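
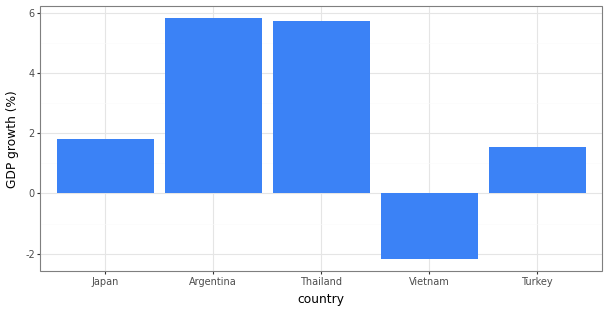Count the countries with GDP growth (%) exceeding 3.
Above 3: Argentina, Thailand.

2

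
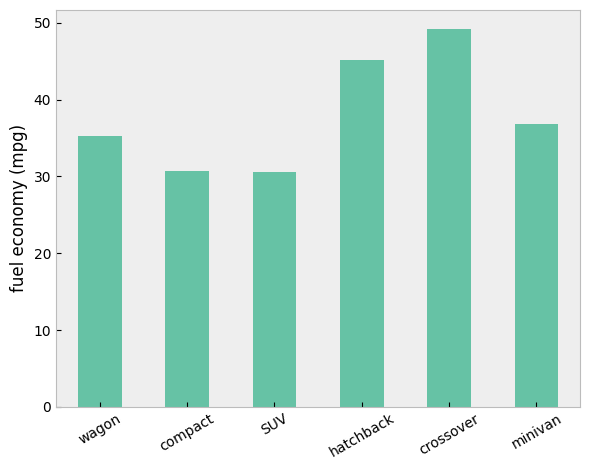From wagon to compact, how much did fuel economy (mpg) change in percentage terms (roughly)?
wagon ≈ 35, compact ≈ 30; (30 − 35) / 35 ≈ -14.3%.

≈ -14.3%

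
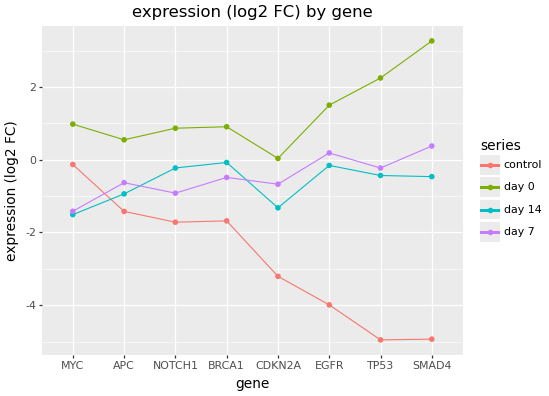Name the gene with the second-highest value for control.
APC

Top 3 for control: MYC ≈ 0, APC ≈ -1, BRCA1 ≈ -2.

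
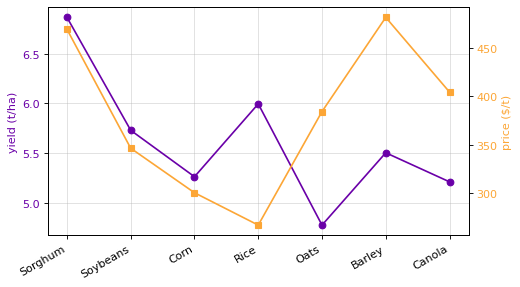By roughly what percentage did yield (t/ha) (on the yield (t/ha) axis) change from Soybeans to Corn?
≈ -10.3%

Soybeans ≈ 5.8, Corn ≈ 5.2; (5.2 − 5.8) / 5.8 ≈ -10.3%.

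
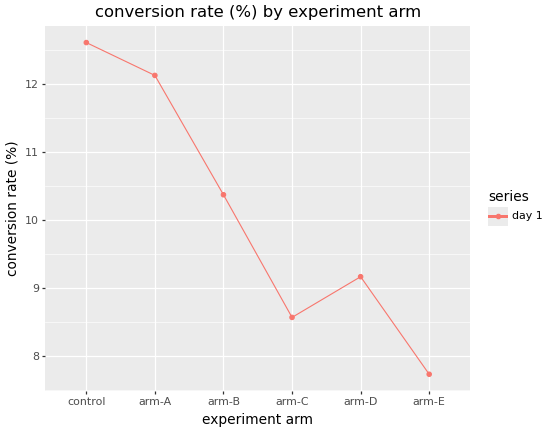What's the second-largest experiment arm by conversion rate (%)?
Top 3: control ≈ 12.5, arm-A ≈ 12.0, arm-B ≈ 10.5.

arm-A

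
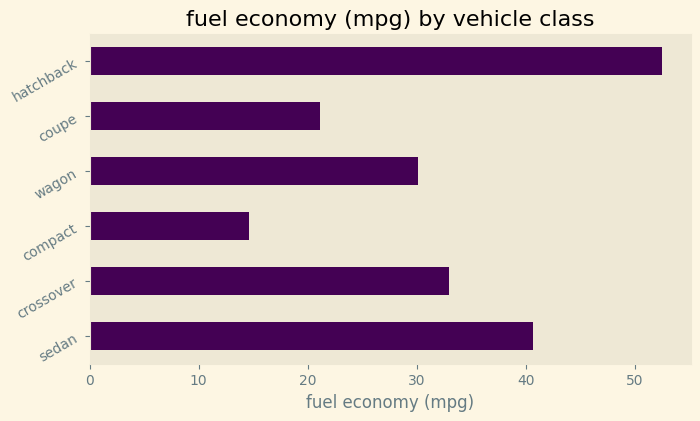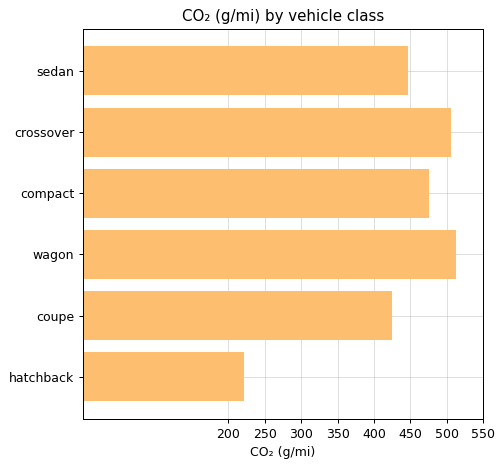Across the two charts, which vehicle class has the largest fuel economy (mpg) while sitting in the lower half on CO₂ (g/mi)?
hatchback

Chart 2 median CO₂ (g/mi) ≈ 450; below-median vehicle classes: sedan, coupe, hatchback. Among those, hatchback has the highest fuel economy (mpg) (≈ 50).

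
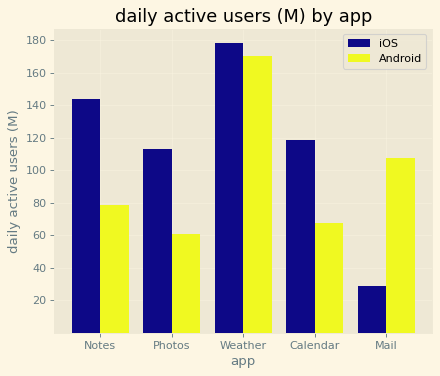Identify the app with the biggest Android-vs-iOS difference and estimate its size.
Mail: Android ≈ 100, iOS ≈ 20 → gap ≈ 80. Next-largest (Notes) is only ≈ 60.

Mail, ≈ 80 M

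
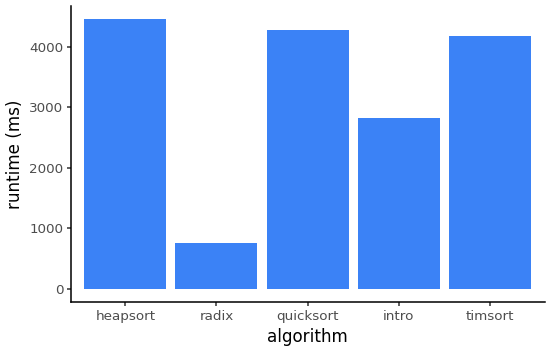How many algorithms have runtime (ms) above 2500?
4

Above 2500: heapsort, quicksort, intro, timsort.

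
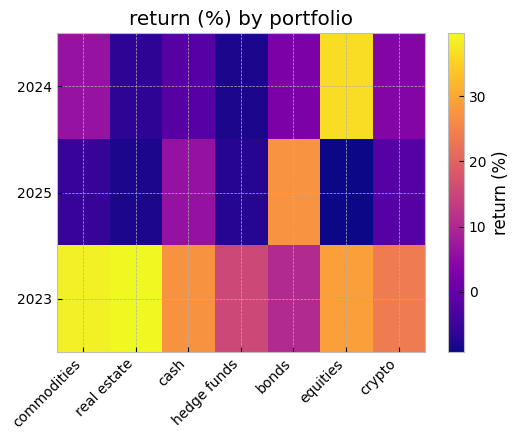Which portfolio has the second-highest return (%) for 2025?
Top 3 for 2025: bonds ≈ 25, cash ≈ 5, crypto ≈ 0.

cash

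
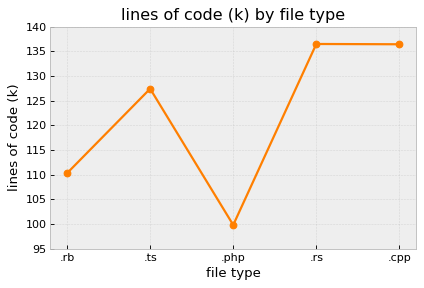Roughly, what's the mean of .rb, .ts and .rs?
(110 + 125 + 135) / 3 ≈ 123.

≈ 123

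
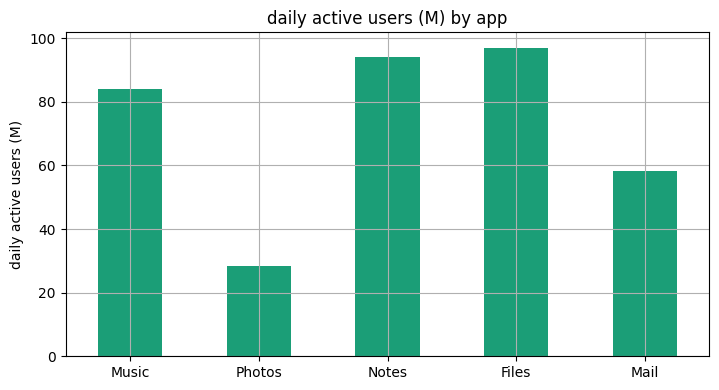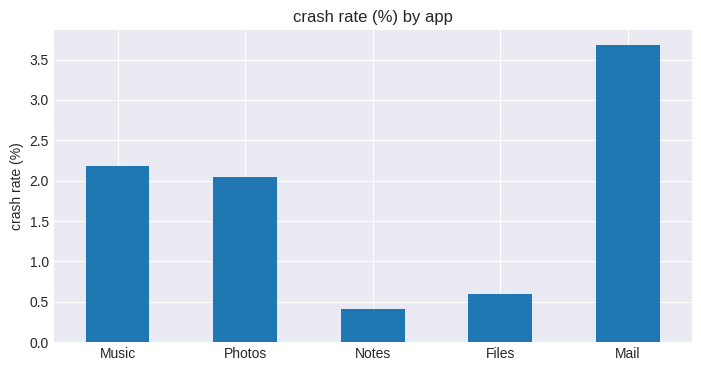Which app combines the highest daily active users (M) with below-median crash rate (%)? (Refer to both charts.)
Chart 2 median crash rate (%) ≈ 2; below-median apps: Notes, Files. Among those, Files has the highest daily active users (M) (≈ 100).

Files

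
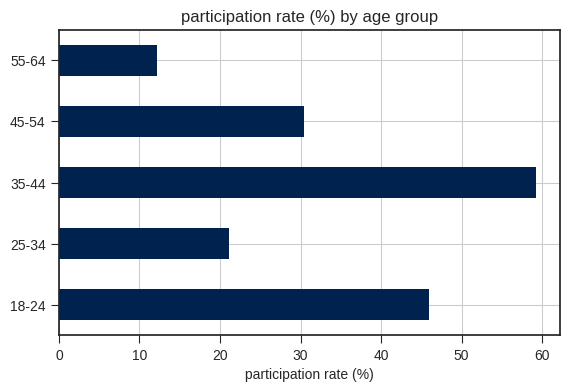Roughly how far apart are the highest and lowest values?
≈ 50

Max 35-44 ≈ 60, min 55-64 ≈ 10; range ≈ 50.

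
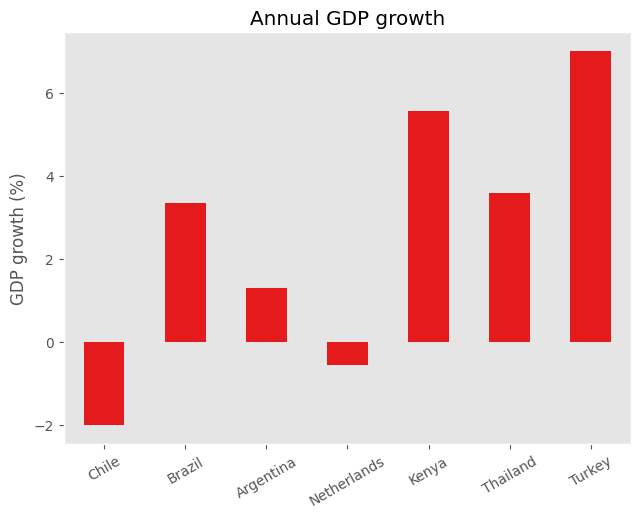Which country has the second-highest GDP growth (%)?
Top 3: Turkey ≈ 7, Kenya ≈ 6, Thailand ≈ 4.

Kenya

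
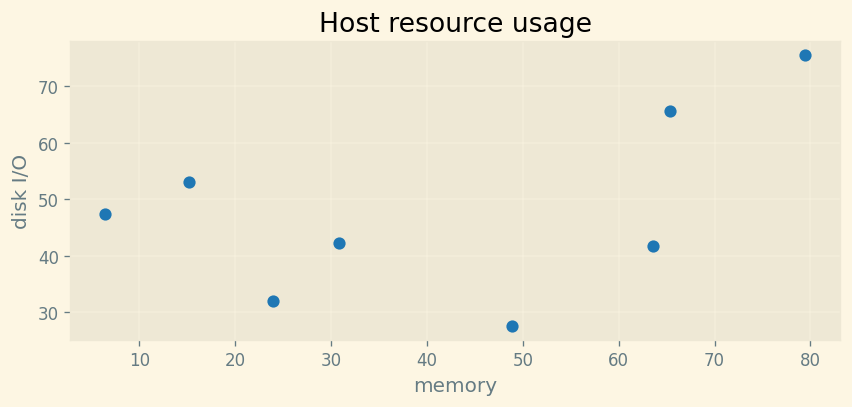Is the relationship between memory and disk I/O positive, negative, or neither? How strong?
positive, moderate

Points are positively correlated; moderate (|r| ≈ 0.5).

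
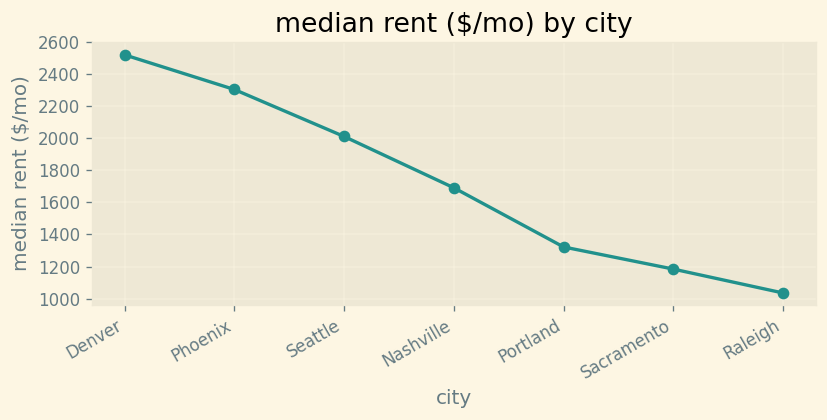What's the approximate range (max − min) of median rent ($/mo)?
≈ 1600

Max Denver ≈ 2600, min Raleigh ≈ 1000; range ≈ 1600.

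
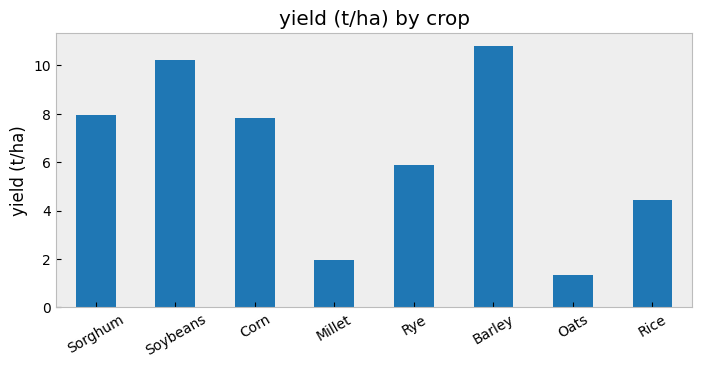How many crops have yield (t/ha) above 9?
2

Above 9: Soybeans, Barley.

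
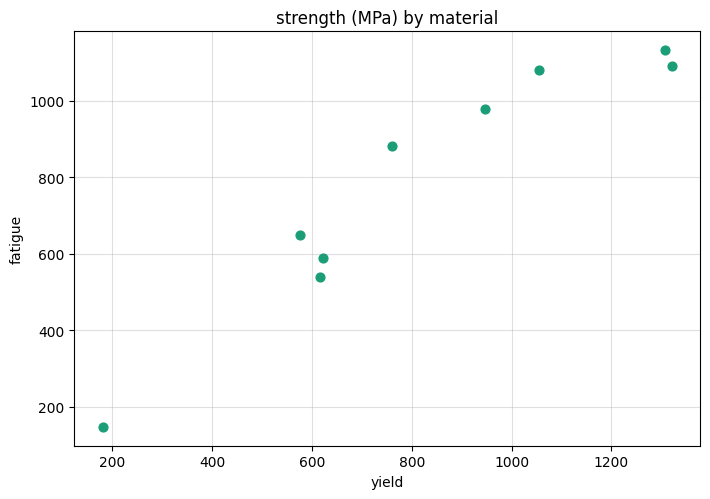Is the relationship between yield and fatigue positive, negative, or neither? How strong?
positive, strong

Points are positively correlated; strong (|r| ≈ 1.0).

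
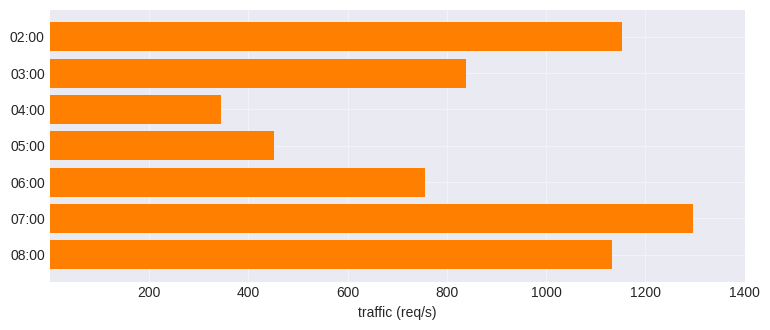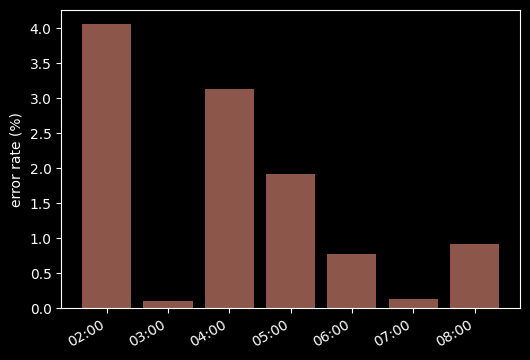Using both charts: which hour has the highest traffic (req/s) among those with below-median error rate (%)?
07:00

Chart 2 median error rate (%) ≈ 1; below-median hours: 03:00, 06:00, 07:00. Among those, 07:00 has the highest traffic (req/s) (≈ 1200).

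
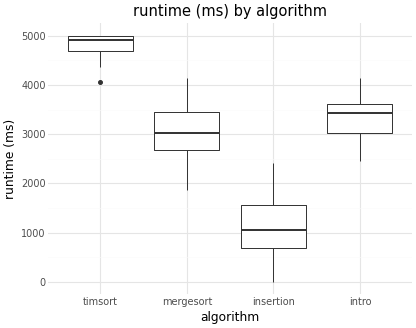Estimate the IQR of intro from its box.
≈ 500

Q3 ≈ 3500, Q1 ≈ 3000; IQR ≈ 500.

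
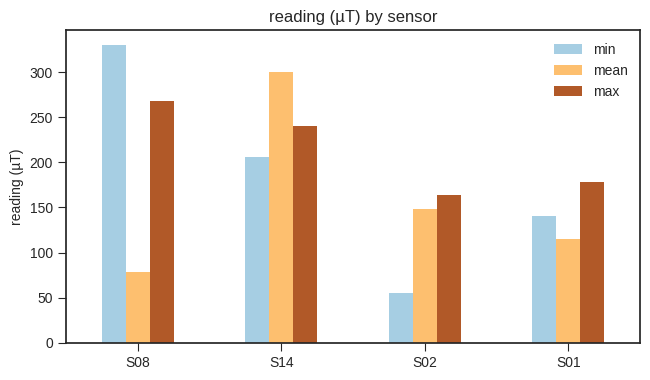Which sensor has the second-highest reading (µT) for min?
Top 3 for min: S08 ≈ 350, S14 ≈ 200, S01 ≈ 150.

S14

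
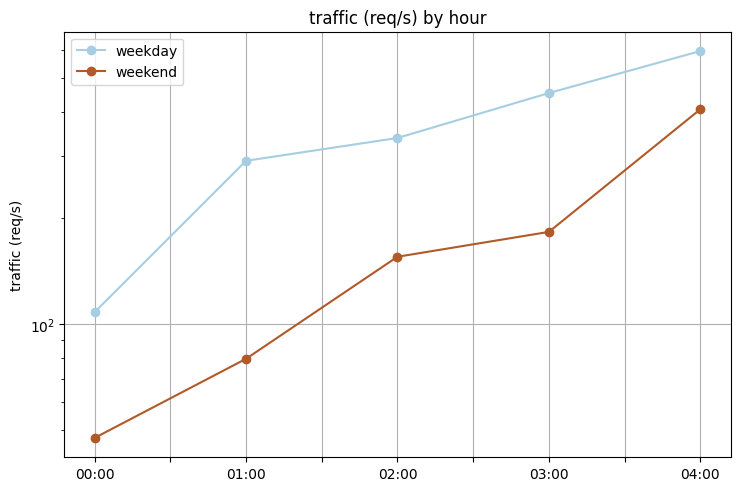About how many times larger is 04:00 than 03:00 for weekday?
≈ 1.33×

04:00 ≈ 600, 03:00 ≈ 450; 600/450 ≈ 1.33.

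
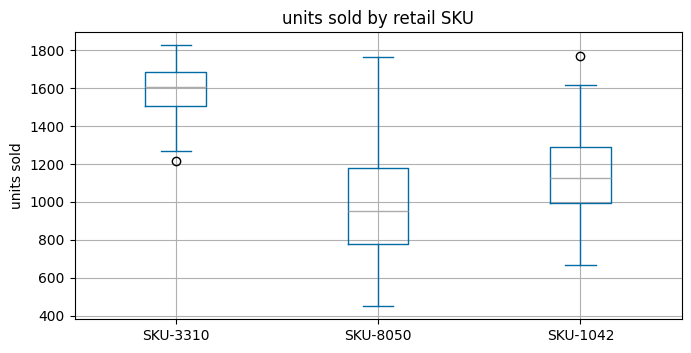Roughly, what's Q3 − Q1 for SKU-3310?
≈ 200

Q3 ≈ 1700, Q1 ≈ 1500; IQR ≈ 200.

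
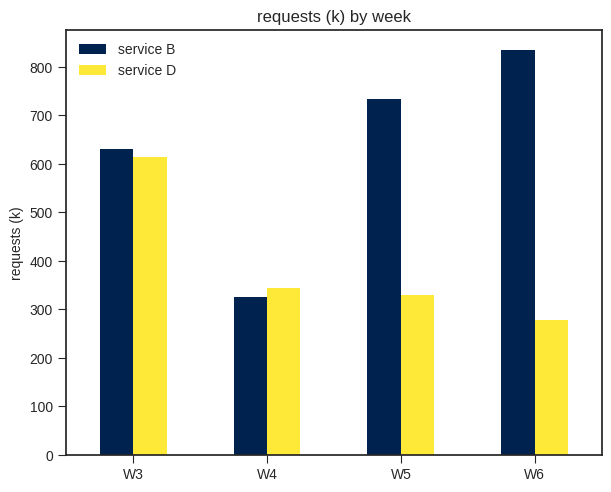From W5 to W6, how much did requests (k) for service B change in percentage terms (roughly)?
W5 ≈ 700, W6 ≈ 800; (800 − 700) / 700 ≈ +14.3%.

≈ +14.3%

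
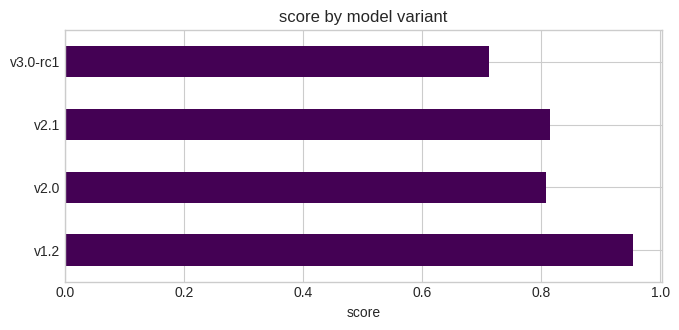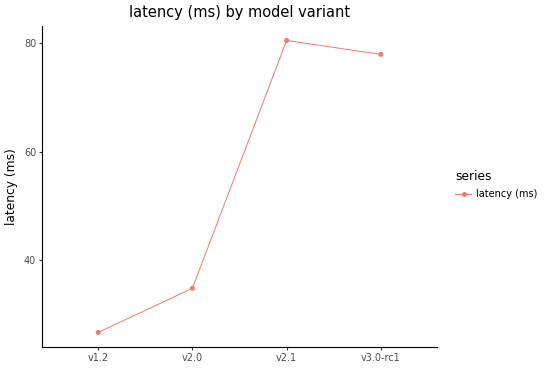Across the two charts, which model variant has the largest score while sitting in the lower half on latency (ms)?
v1.2

Chart 2 median latency (ms) ≈ 60; below-median model variants: v1.2, v2.0. Among those, v1.2 has the highest score (≈ 1).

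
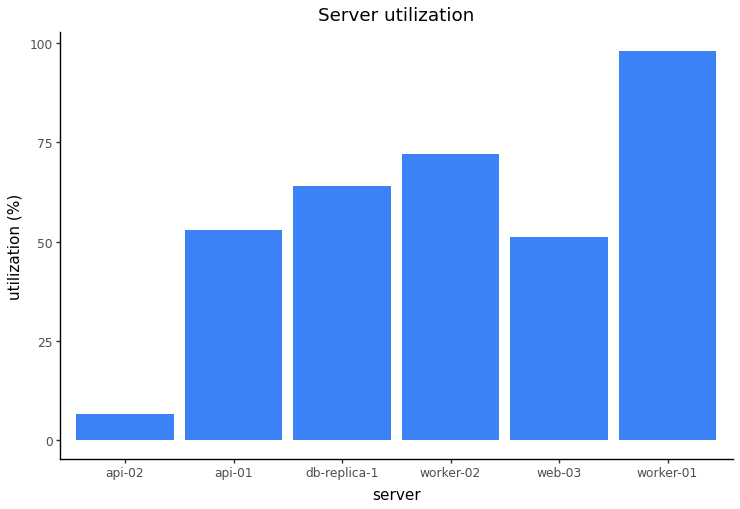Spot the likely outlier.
api-02

api-02 ≈ 10; the rest sit between ≈ 50 and ≈ 100.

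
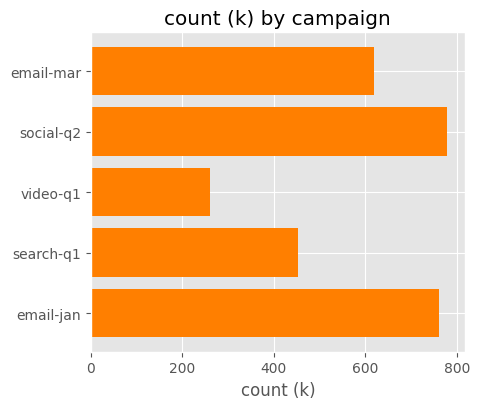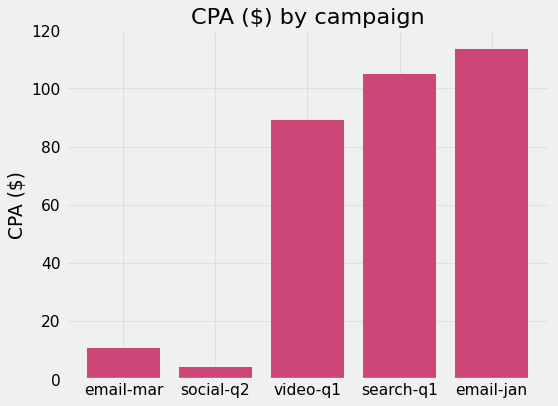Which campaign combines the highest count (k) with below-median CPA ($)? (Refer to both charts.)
Chart 2 median CPA ($) ≈ 80; below-median campaigns: email-mar, social-q2. Among those, social-q2 has the highest count (k) (≈ 800).

social-q2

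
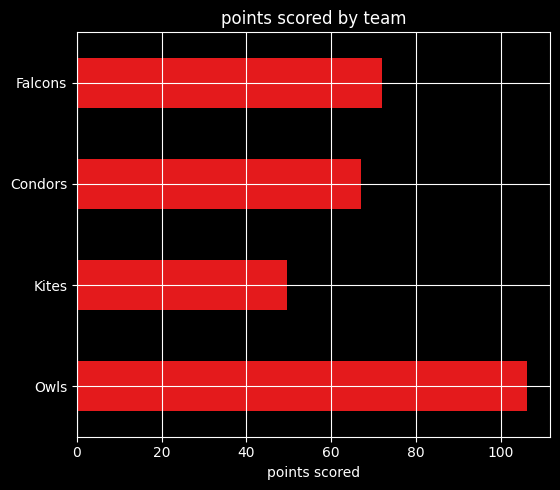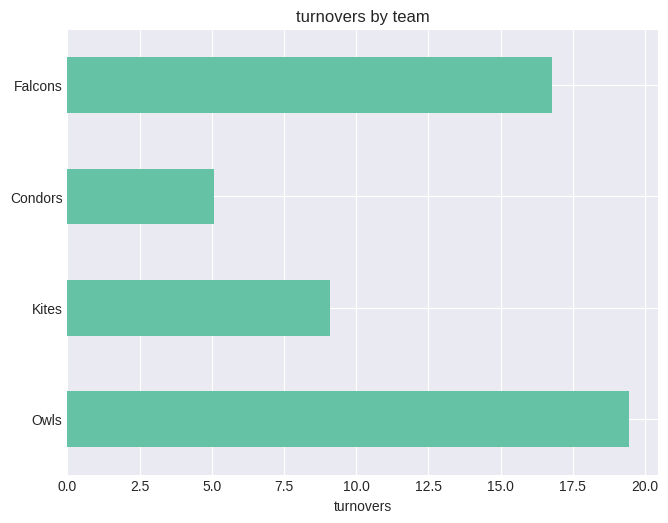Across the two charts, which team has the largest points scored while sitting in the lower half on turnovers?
Chart 2 median turnovers ≈ 12; below-median teams: Kites, Condors. Among those, Condors has the highest points scored (≈ 70).

Condors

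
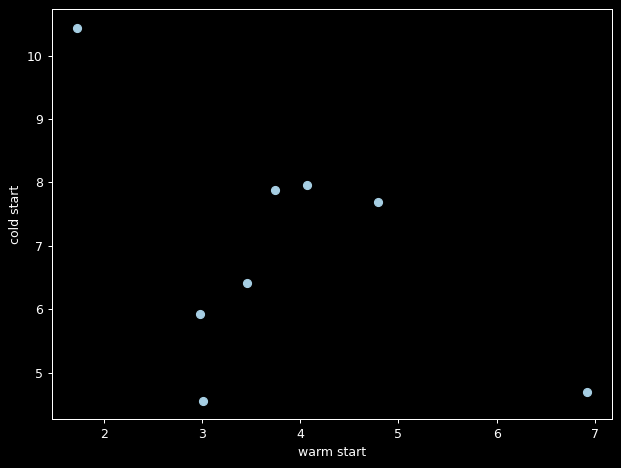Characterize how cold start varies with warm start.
Points are negatively correlated; moderate (|r| ≈ 0.5).

negative, moderate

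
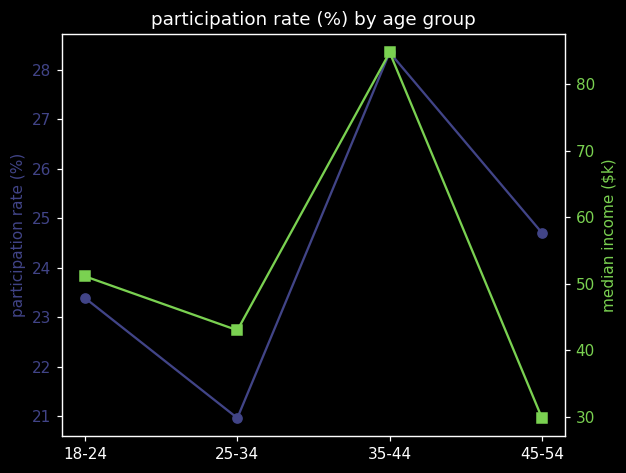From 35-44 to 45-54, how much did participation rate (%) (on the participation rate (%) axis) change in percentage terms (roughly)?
35-44 ≈ 28, 45-54 ≈ 25; (25 − 28) / 28 ≈ -10.7%.

≈ -10.7%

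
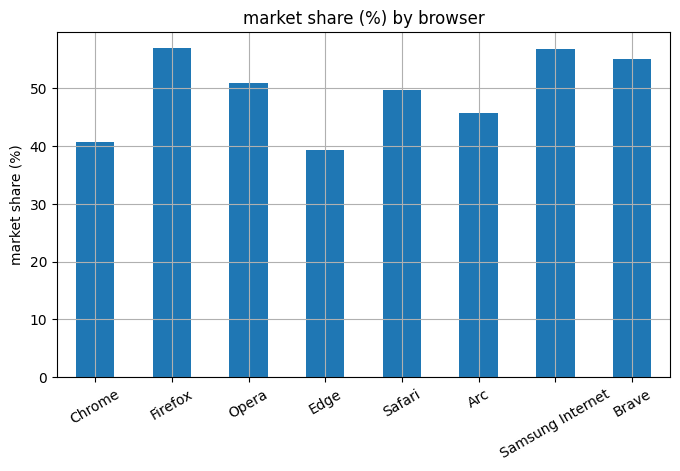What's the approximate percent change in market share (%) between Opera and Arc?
Opera ≈ 50, Arc ≈ 45; (45 − 50) / 50 ≈ -10%.

≈ -10%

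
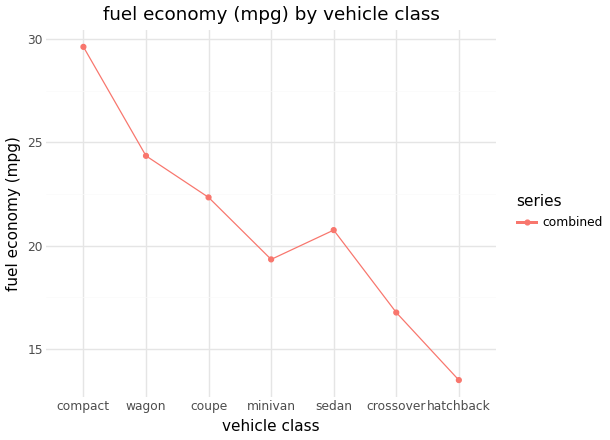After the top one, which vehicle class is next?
wagon

Top 3: compact ≈ 30, wagon ≈ 24, coupe ≈ 22.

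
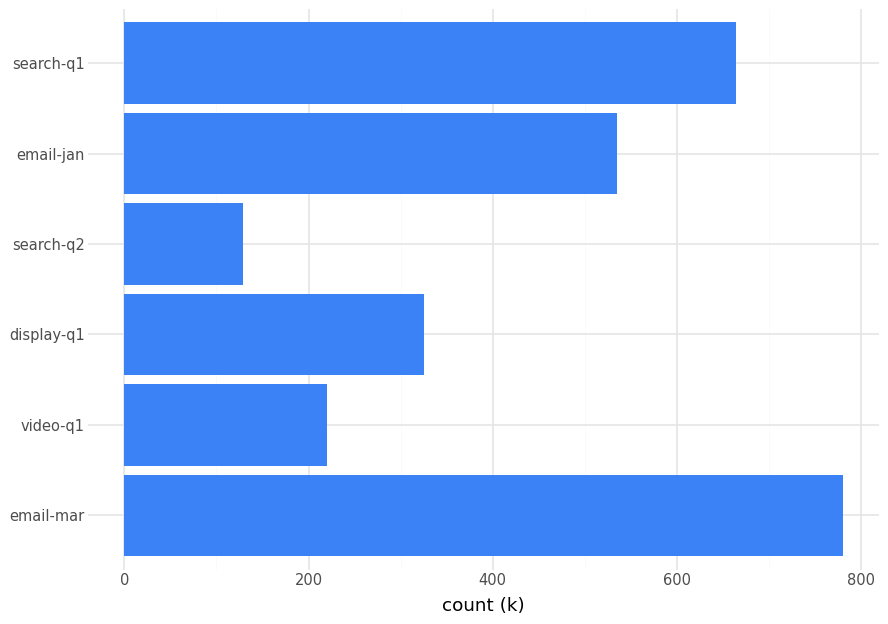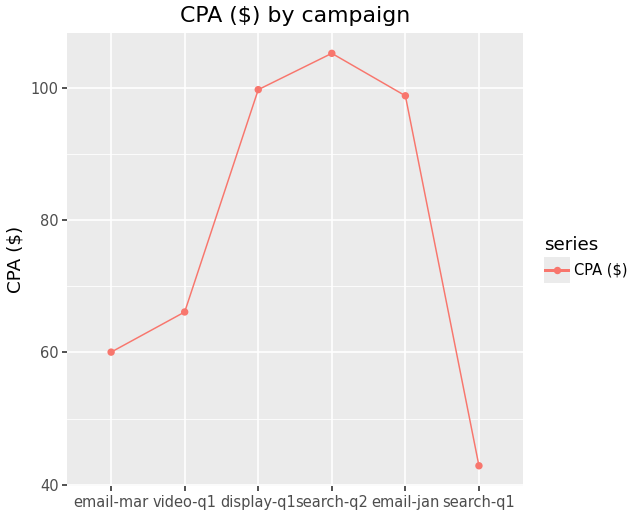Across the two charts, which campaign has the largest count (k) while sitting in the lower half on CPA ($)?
Chart 2 median CPA ($) ≈ 80; below-median campaigns: email-mar, video-q1, search-q1. Among those, email-mar has the highest count (k) (≈ 800).

email-mar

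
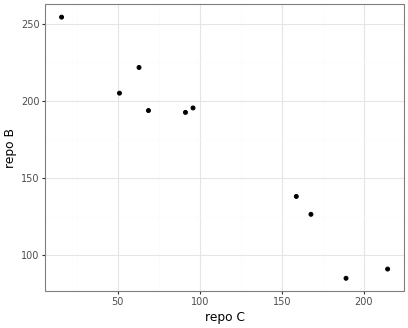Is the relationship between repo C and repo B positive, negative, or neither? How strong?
negative, strong

Points are negatively correlated; strong (|r| ≈ 1.0).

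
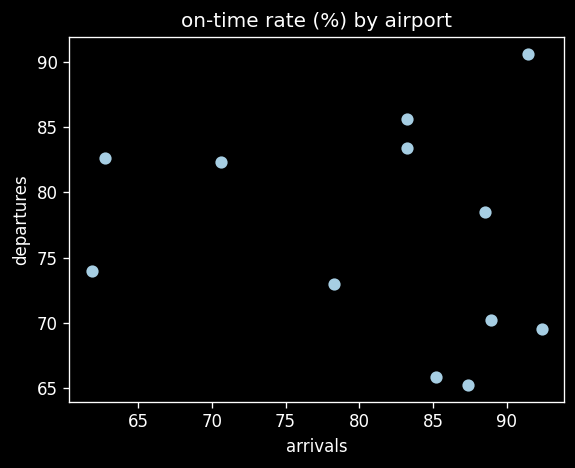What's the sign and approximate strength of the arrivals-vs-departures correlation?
no clear correlation

Points are roughly uncorrelated; weak (|r| ≈ 0.2).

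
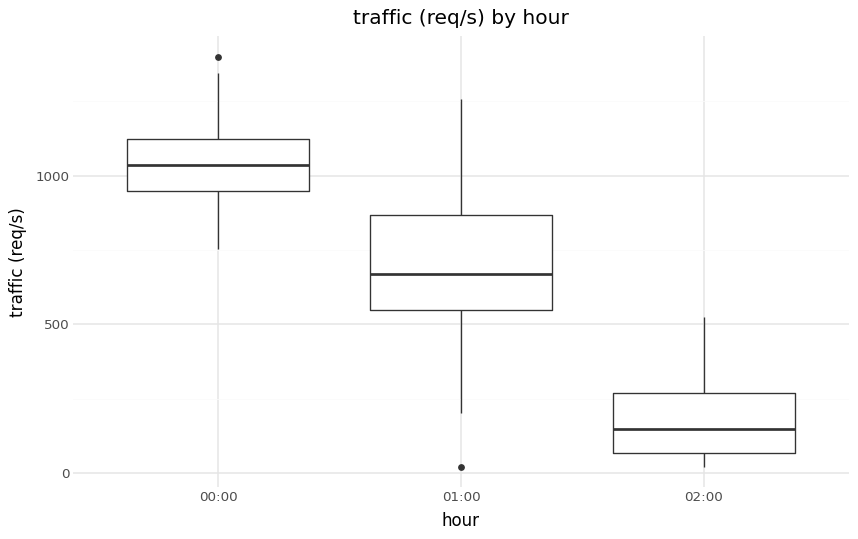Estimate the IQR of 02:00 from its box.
Q3 ≈ 300, Q1 ≈ 100; IQR ≈ 200.

≈ 200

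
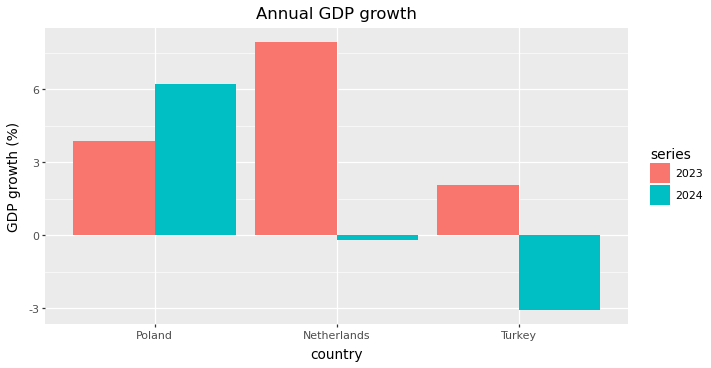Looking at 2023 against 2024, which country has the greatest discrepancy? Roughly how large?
Netherlands: 2023 ≈ 8, 2024 ≈ 0 → gap ≈ 8. Next-largest (Turkey) is only ≈ 5.

Netherlands, ≈ 8 %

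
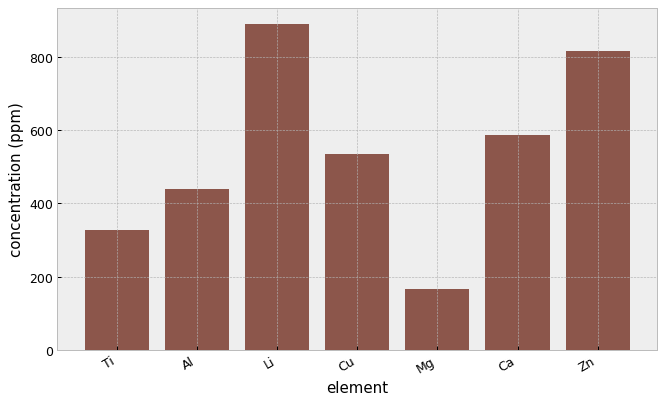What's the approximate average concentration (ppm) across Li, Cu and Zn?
(900 + 500 + 800) / 3 ≈ 733.

≈ 733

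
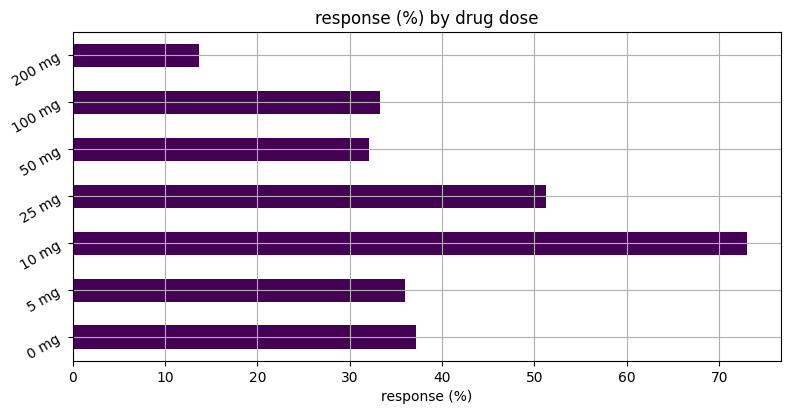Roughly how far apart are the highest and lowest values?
≈ 60

Max 10 mg ≈ 70, min 200 mg ≈ 10; range ≈ 60.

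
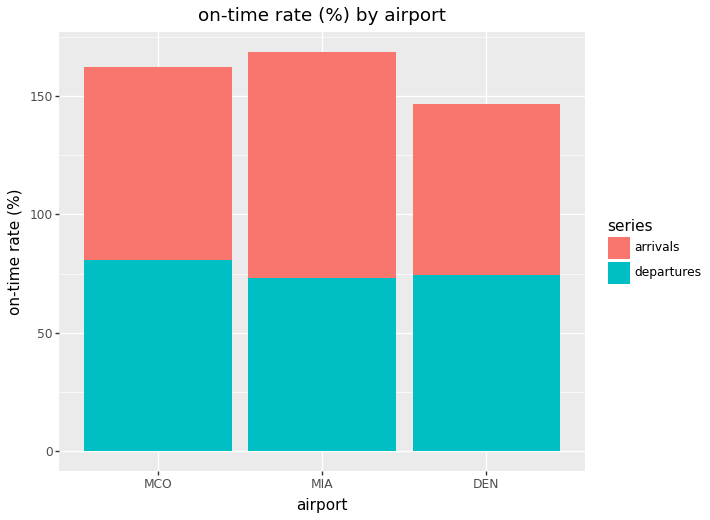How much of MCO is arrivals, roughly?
≈ 80

arrivals top ≈ 160, bottom ≈ 80; segment ≈ 80.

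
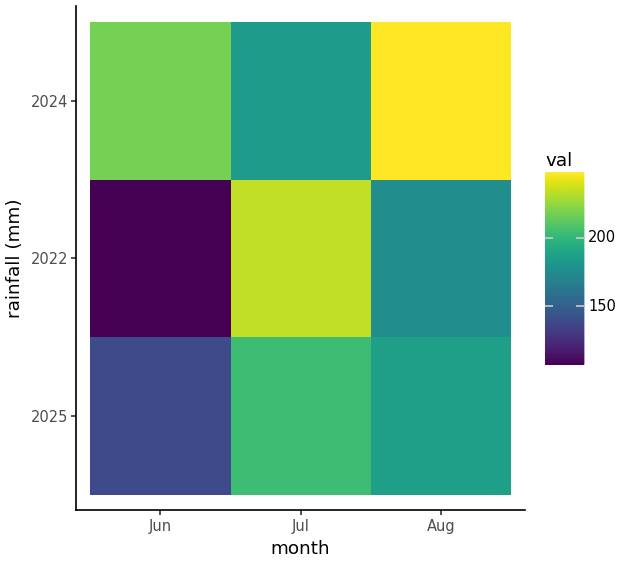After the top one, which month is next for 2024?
Jun

Top 3 for 2024: Aug ≈ 240, Jun ≈ 220, Jul ≈ 180.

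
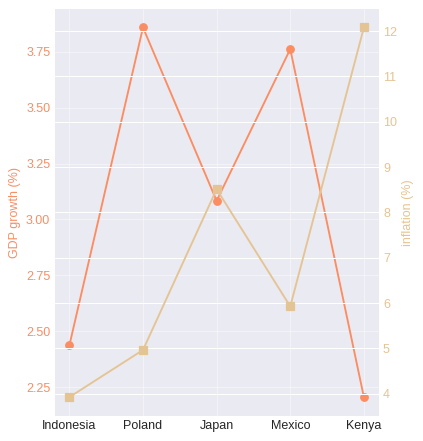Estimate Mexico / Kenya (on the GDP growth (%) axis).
Mexico ≈ 3.8, Kenya ≈ 2.2; 3.8/2.2 ≈ 1.73.

≈ 1.73×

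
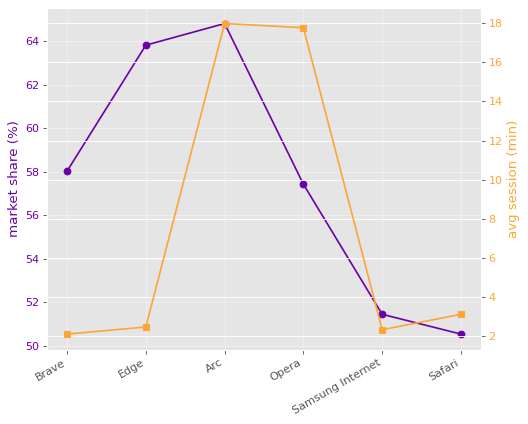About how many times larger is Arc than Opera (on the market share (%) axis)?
Arc ≈ 64, Opera ≈ 58; 64/58 ≈ 1.1.

≈ 1.1×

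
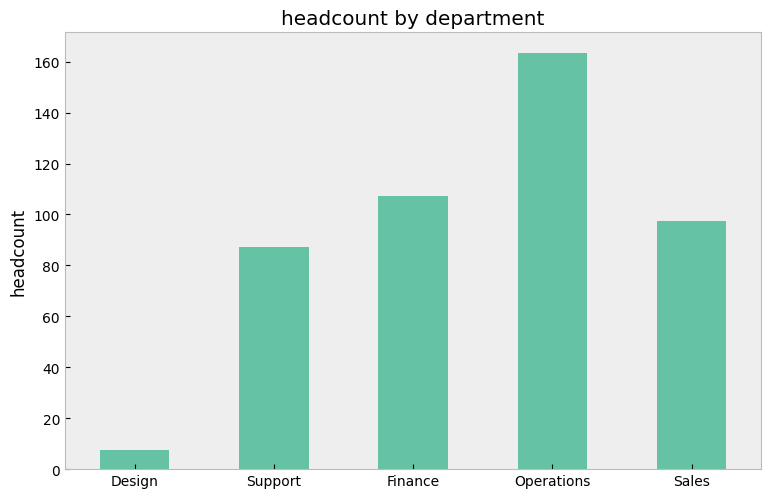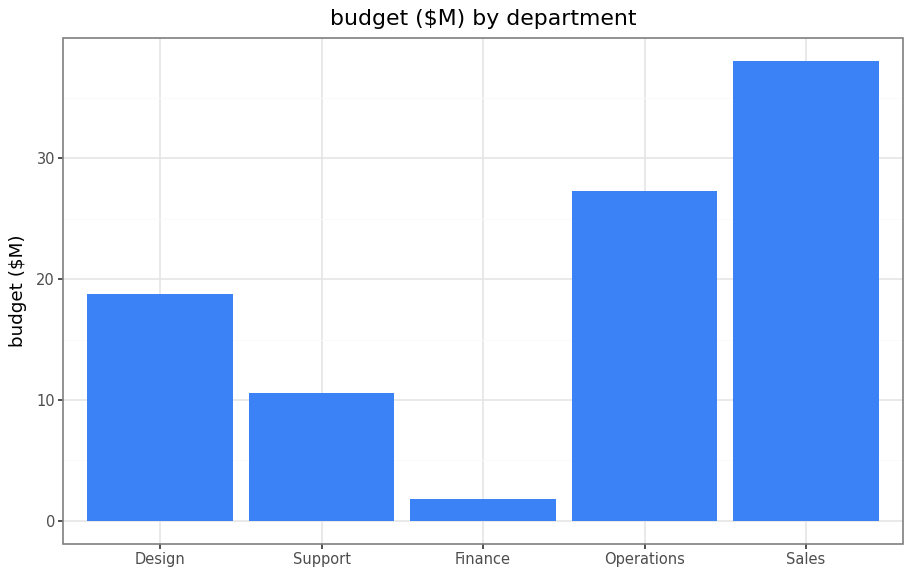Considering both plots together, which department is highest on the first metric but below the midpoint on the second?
Chart 2 median budget ($M) ≈ 20; below-median departments: Support, Finance. Among those, Finance has the highest headcount (≈ 100).

Finance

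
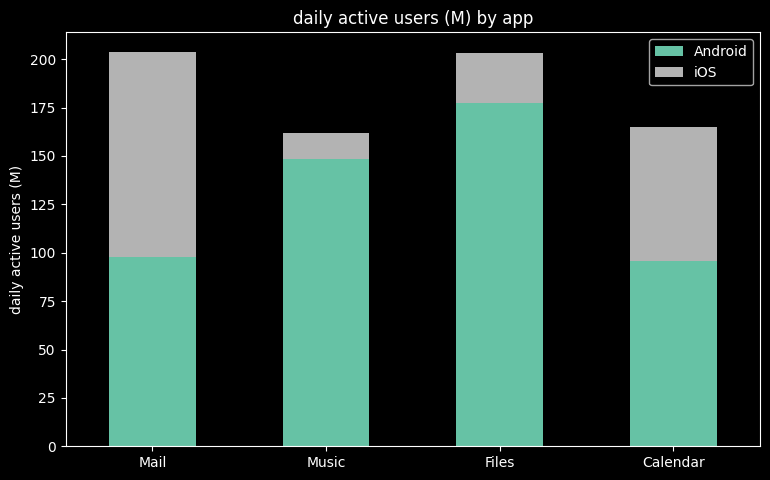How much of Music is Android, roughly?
Android top ≈ 140, bottom ≈ 0; segment ≈ 140.

≈ 140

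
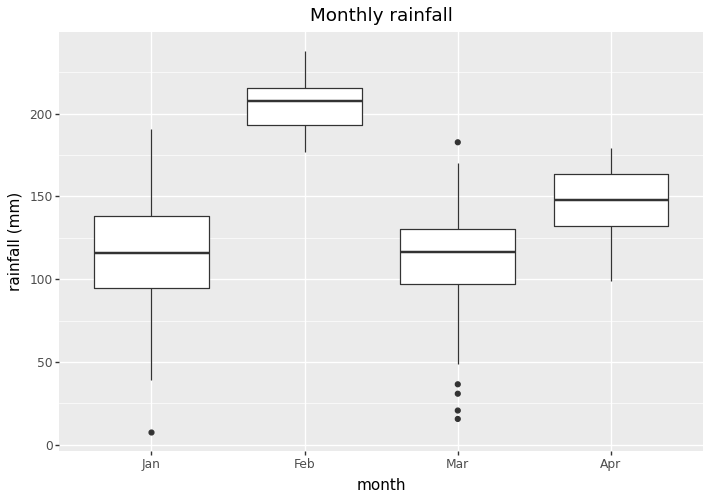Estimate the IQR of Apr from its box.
≈ 30

Q3 ≈ 160, Q1 ≈ 130; IQR ≈ 30.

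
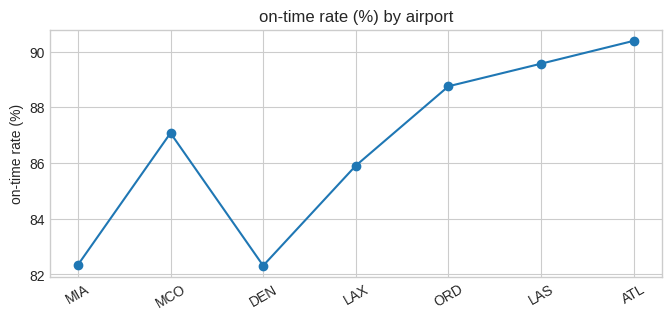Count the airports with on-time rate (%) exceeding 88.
3

Above 88: ORD, LAS, ATL.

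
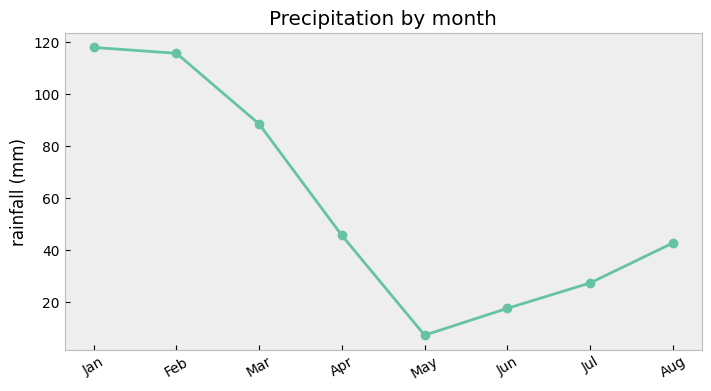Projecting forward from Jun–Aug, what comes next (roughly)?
Last three: 20, 30, 40 → slope ≈ 10/step → next ≈ 50.

≈ 50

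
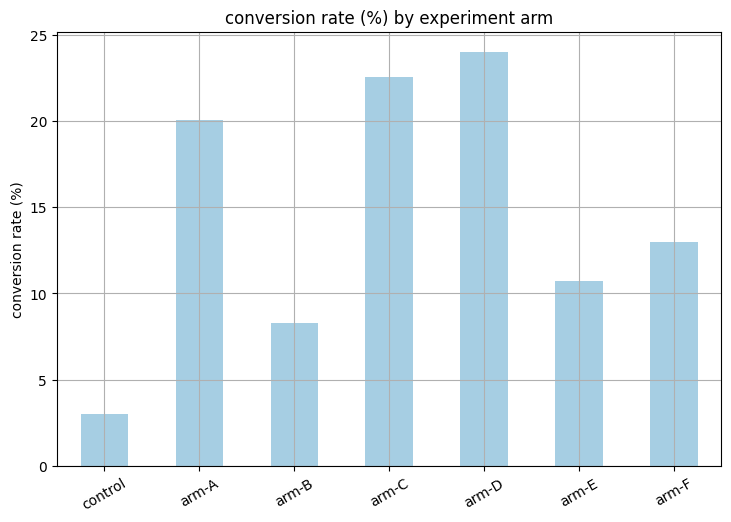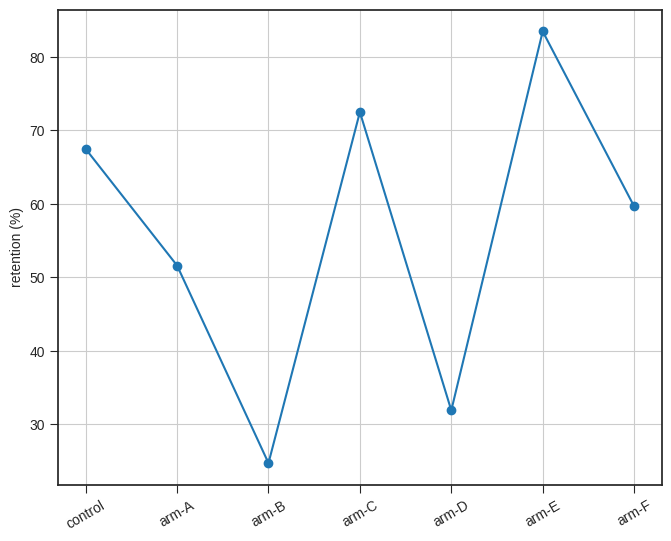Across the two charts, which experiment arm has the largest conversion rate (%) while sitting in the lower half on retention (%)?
Chart 2 median retention (%) ≈ 60; below-median experiment arms: arm-A, arm-B, arm-D. Among those, arm-D has the highest conversion rate (%) (≈ 25).

arm-D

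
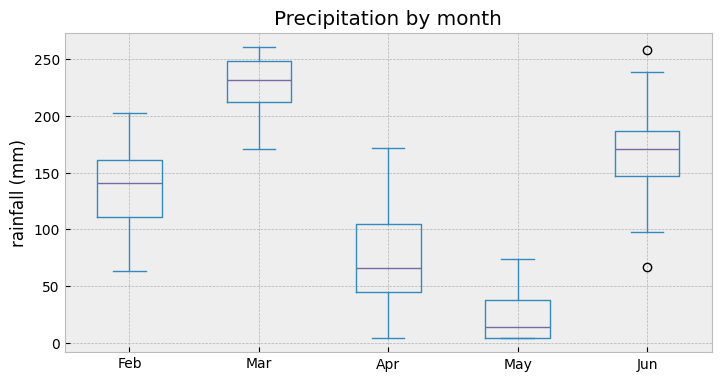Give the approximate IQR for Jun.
Q3 ≈ 180, Q1 ≈ 140; IQR ≈ 40.

≈ 40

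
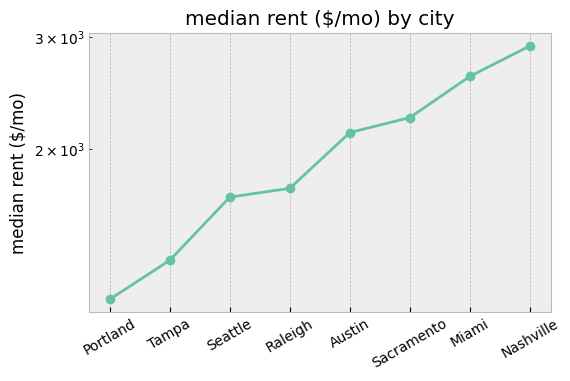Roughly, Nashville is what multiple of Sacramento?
Nashville ≈ 3000, Sacramento ≈ 2200; 3000/2200 ≈ 1.36.

≈ 1.36×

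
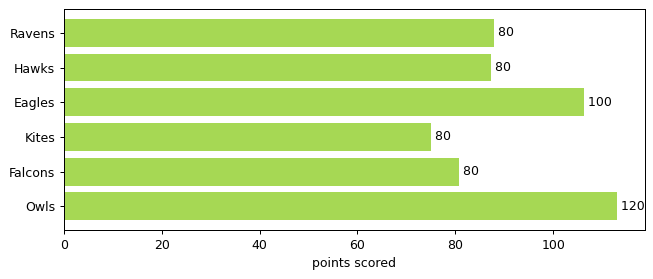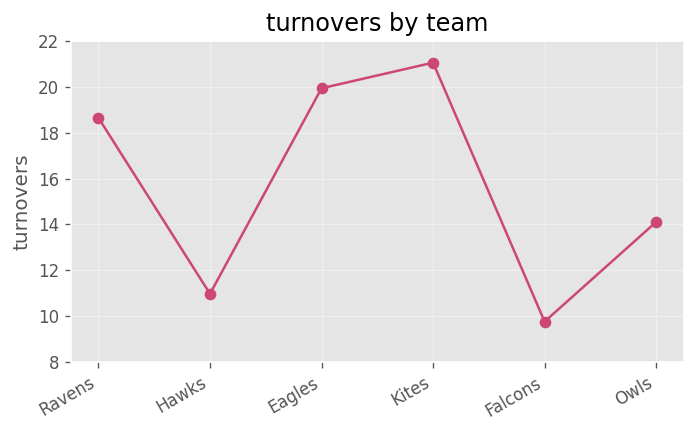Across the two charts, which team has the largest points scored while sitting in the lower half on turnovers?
Chart 2 median turnovers ≈ 16; below-median teams: Hawks, Falcons, Owls. Among those, Owls has the highest points scored (≈ 120).

Owls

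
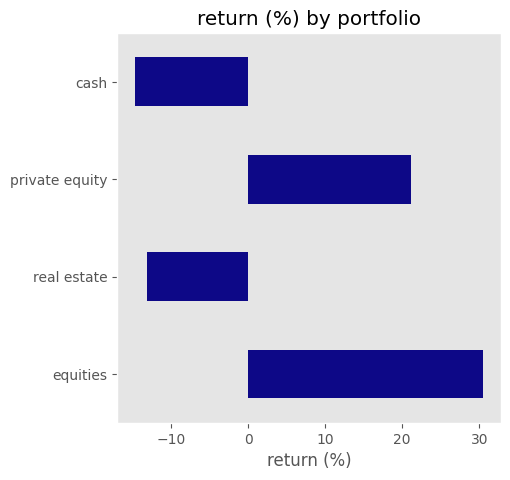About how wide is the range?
≈ 45

Max equities ≈ 30, min cash ≈ -15; range ≈ 45.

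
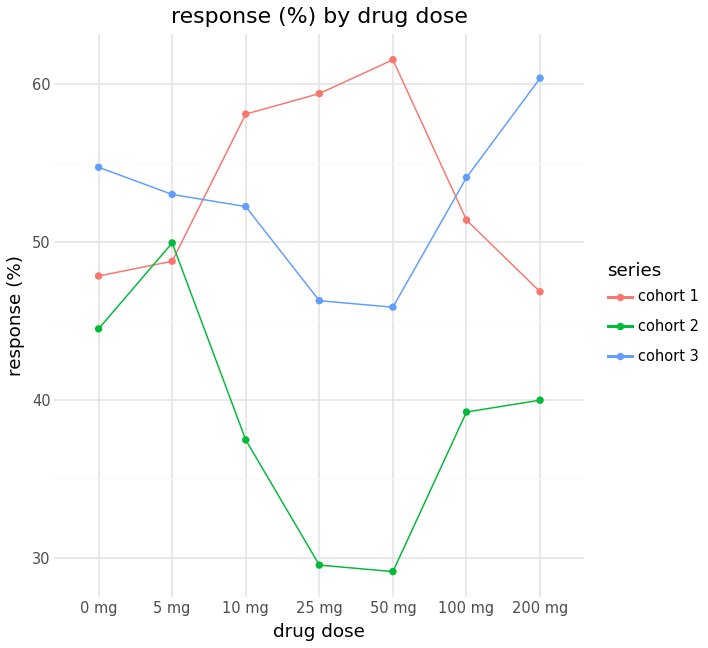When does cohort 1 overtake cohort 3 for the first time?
5 mg: cohort 1 ≈ 50 vs cohort 3 ≈ 55 (not yet); 10 mg: cohort 1 ≈ 60 vs cohort 3 ≈ 50 (first crossover).

10 mg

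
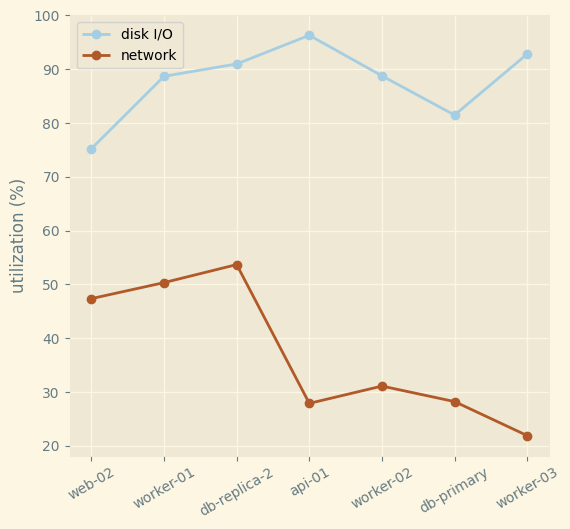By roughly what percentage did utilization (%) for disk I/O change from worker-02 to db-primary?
≈ -11.1%

worker-02 ≈ 90, db-primary ≈ 80; (80 − 90) / 90 ≈ -11.1%.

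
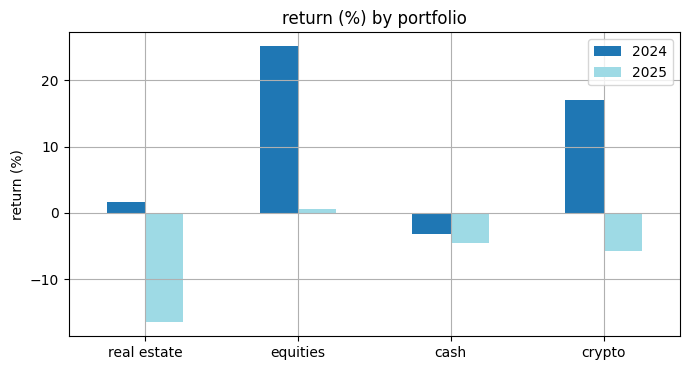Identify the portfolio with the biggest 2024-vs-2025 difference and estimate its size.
equities, ≈ 25 %

equities: 2024 ≈ 25, 2025 ≈ 0 → gap ≈ 25. Next-largest (crypto) is only ≈ 20.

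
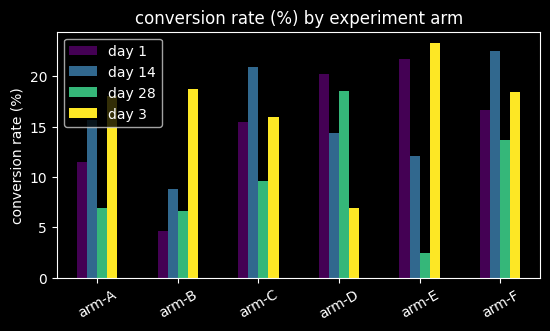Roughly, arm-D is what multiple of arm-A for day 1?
arm-D ≈ 20, arm-A ≈ 12; 20/12 ≈ 1.67.

≈ 1.67×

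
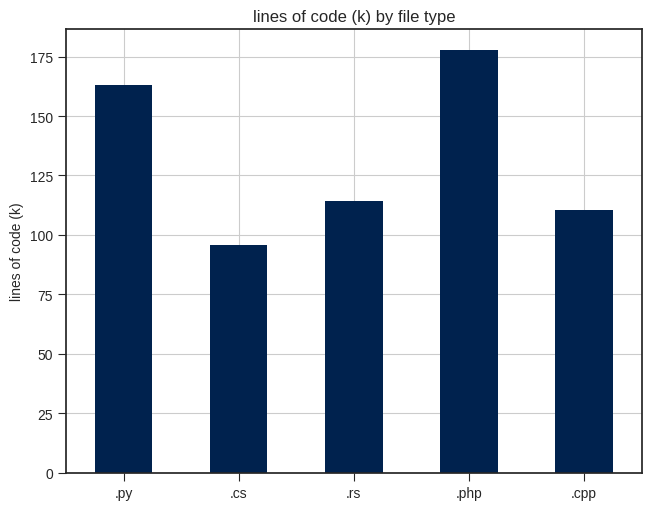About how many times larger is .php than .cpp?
.php ≈ 180, .cpp ≈ 120; 180/120 ≈ 1.5.

≈ 1.5×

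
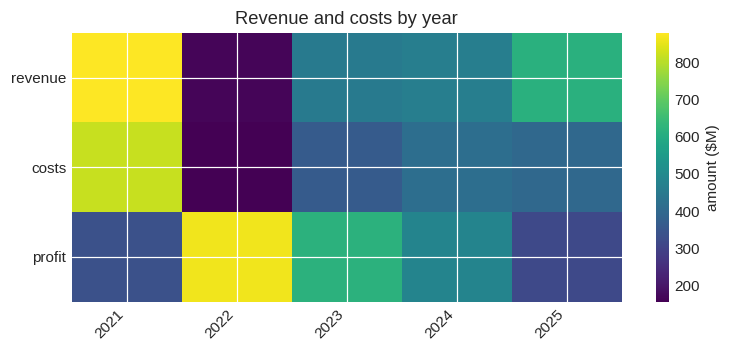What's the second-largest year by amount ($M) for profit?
Top 3 for profit: 2022 ≈ 900, 2023 ≈ 600, 2024 ≈ 500.

2023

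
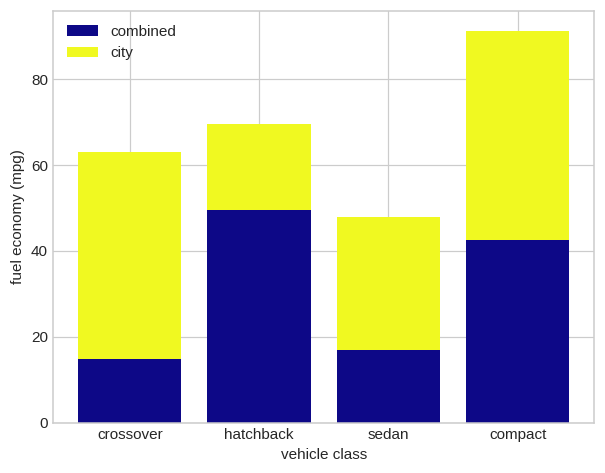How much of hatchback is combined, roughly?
combined top ≈ 50, bottom ≈ 0; segment ≈ 50.

≈ 50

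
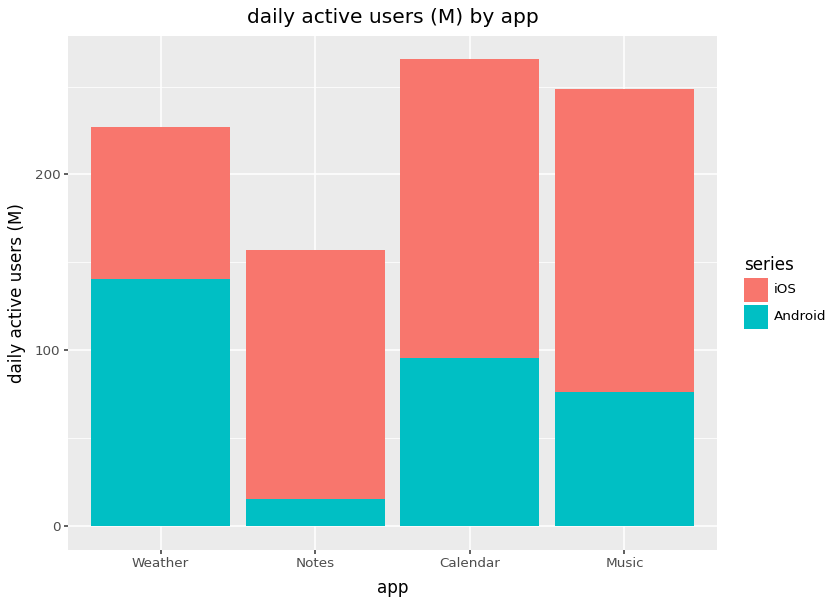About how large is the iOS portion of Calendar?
≈ 175

iOS top ≈ 275, bottom ≈ 100; segment ≈ 175.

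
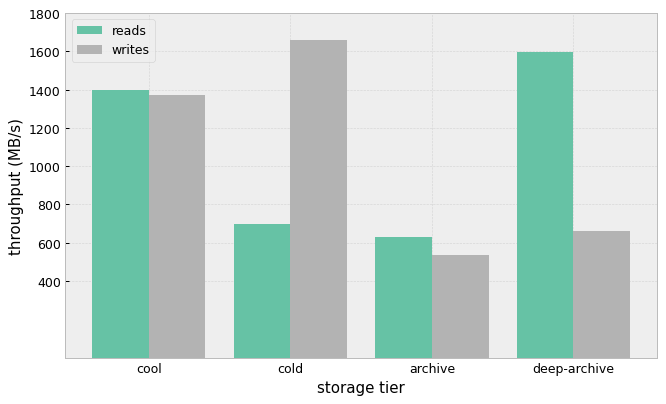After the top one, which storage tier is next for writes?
Top 3 for writes: cold ≈ 1600, cool ≈ 1400, deep-archive ≈ 600.

cool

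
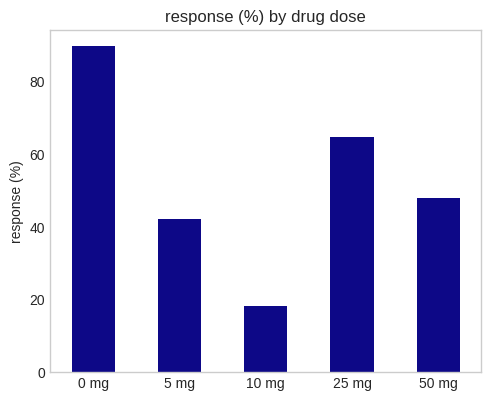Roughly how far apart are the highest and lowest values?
≈ 70

Max 0 mg ≈ 90, min 10 mg ≈ 20; range ≈ 70.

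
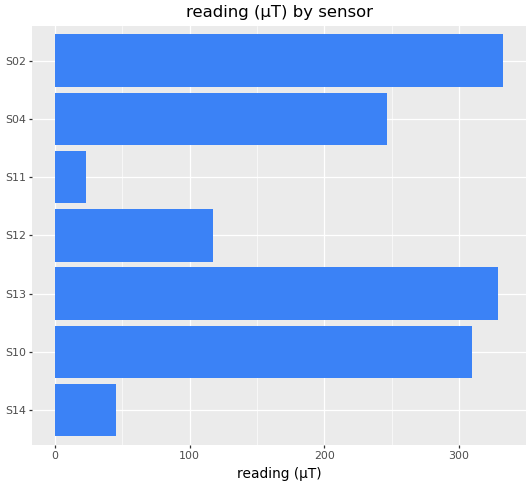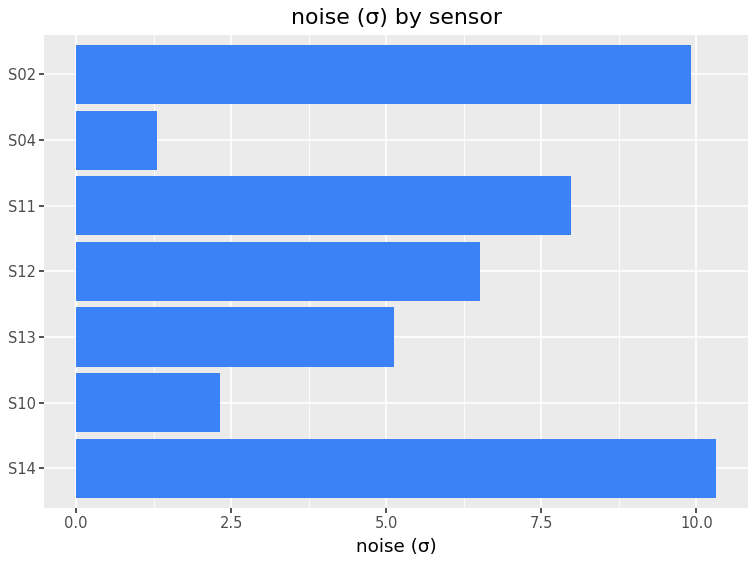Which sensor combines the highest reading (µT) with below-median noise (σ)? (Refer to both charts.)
S13

Chart 2 median noise (σ) ≈ 7; below-median sensors: S10, S13, S04. Among those, S13 has the highest reading (µT) (≈ 350).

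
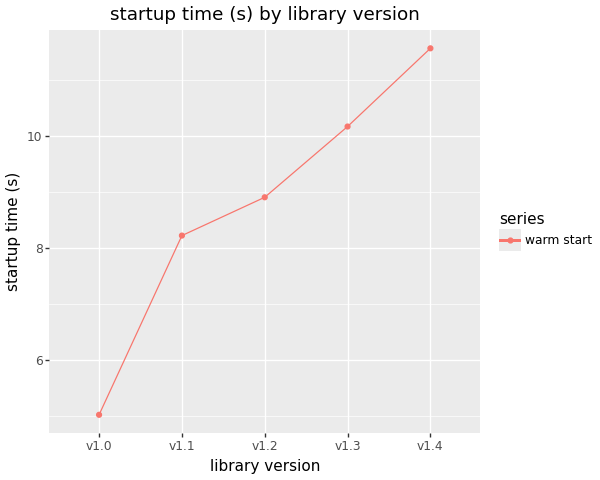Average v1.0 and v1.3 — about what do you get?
(5 + 10) / 2 ≈ 8.

≈ 8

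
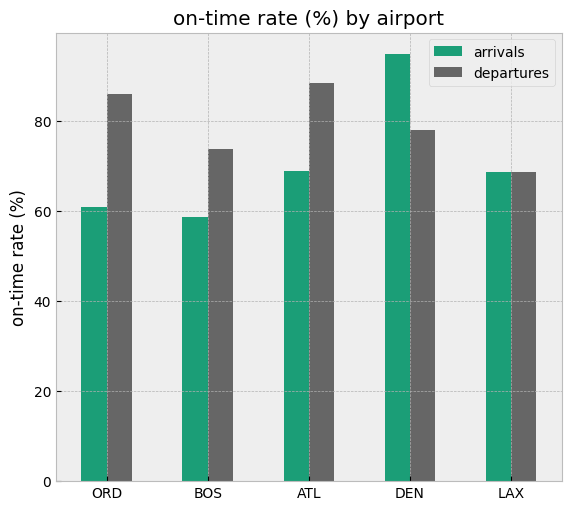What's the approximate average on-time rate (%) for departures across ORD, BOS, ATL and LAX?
≈ 80

(90 + 70 + 90 + 70) / 4 ≈ 80.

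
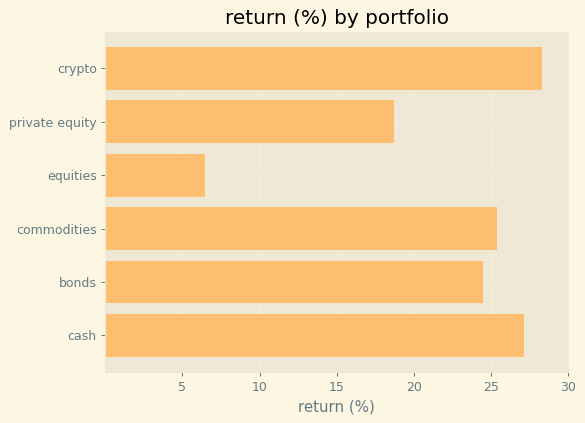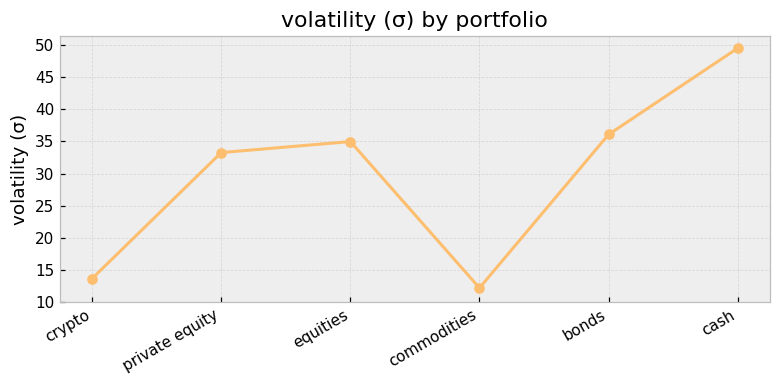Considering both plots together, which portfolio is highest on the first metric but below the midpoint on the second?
crypto

Chart 2 median volatility (σ) ≈ 35; below-median portfolios: crypto, private equity, commodities. Among those, crypto has the highest return (%) (≈ 30).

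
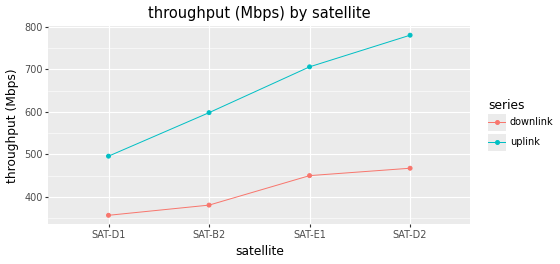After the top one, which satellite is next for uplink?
Top 3 for uplink: SAT-D2 ≈ 800, SAT-E1 ≈ 700, SAT-B2 ≈ 600.

SAT-E1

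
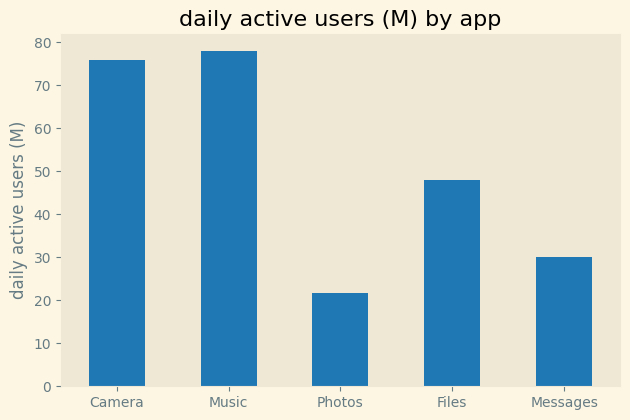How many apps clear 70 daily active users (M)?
2

Above 70: Camera, Music.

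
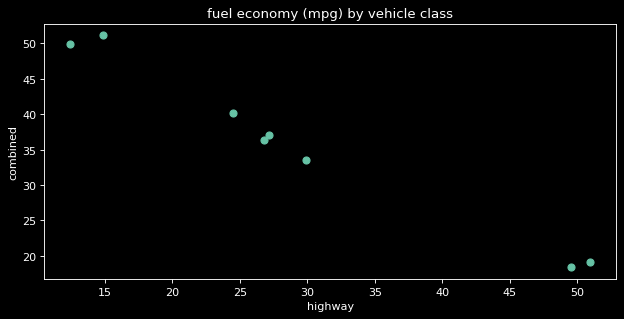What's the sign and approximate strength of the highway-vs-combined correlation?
Points are negatively correlated; strong (|r| ≈ 1.0).

negative, strong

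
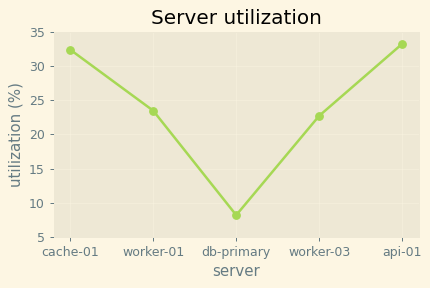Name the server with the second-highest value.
cache-01

Top 3: api-01 ≈ 35, cache-01 ≈ 30, worker-01 ≈ 25.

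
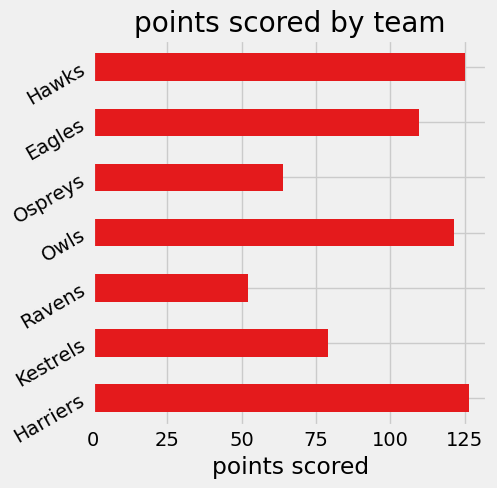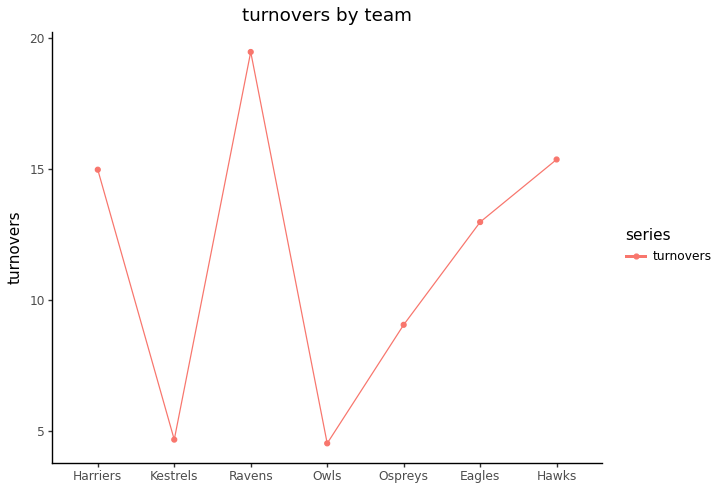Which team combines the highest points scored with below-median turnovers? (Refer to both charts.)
Chart 2 median turnovers ≈ 12; below-median teams: Kestrels, Owls, Ospreys. Among those, Owls has the highest points scored (≈ 120).

Owls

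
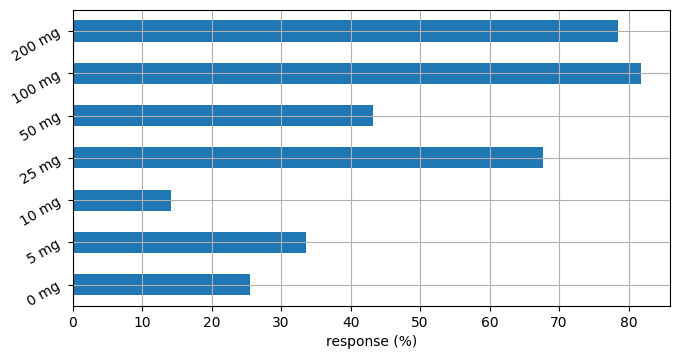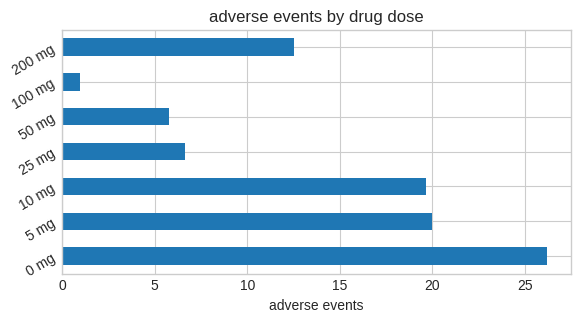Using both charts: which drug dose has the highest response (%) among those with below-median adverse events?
Chart 2 median adverse events ≈ 15; below-median drug doses: 25 mg, 50 mg, 100 mg. Among those, 100 mg has the highest response (%) (≈ 80).

100 mg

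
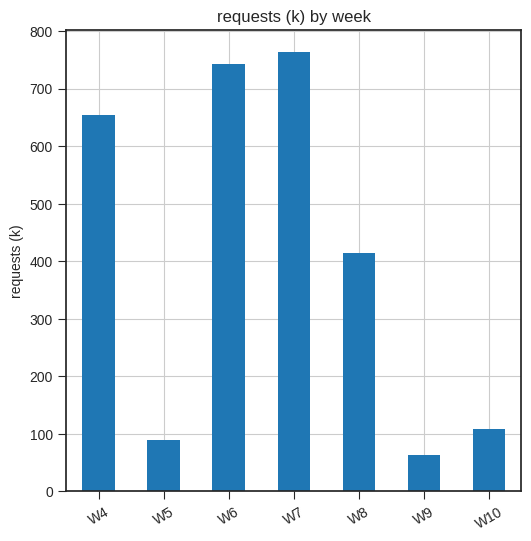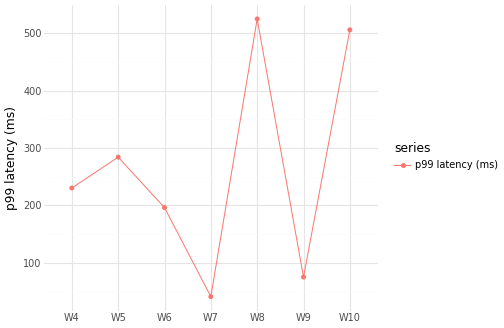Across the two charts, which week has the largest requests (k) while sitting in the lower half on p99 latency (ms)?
W7

Chart 2 median p99 latency (ms) ≈ 250; below-median weeks: W6, W7, W9. Among those, W7 has the highest requests (k) (≈ 800).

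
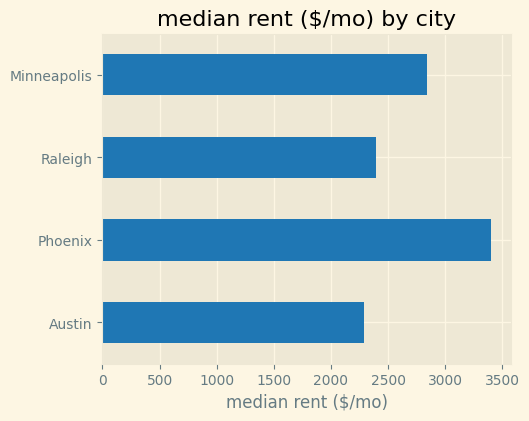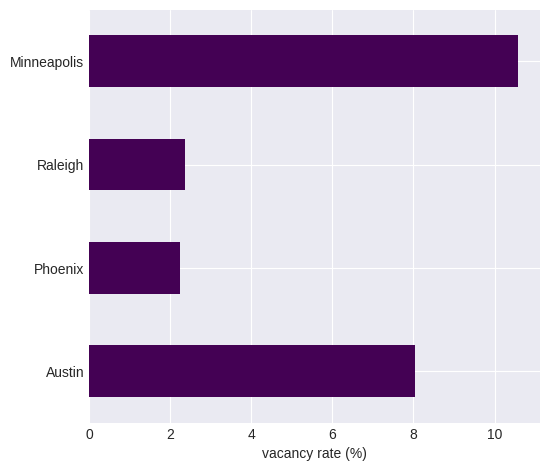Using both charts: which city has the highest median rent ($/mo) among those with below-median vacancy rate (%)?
Chart 2 median vacancy rate (%) ≈ 5; below-median cities: Phoenix, Raleigh. Among those, Phoenix has the highest median rent ($/mo) (≈ 3500).

Phoenix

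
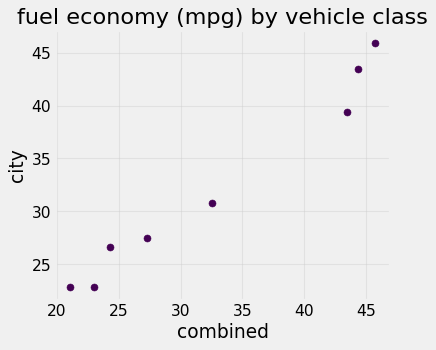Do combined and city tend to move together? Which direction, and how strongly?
Points are positively correlated; strong (|r| ≈ 1.0).

positive, strong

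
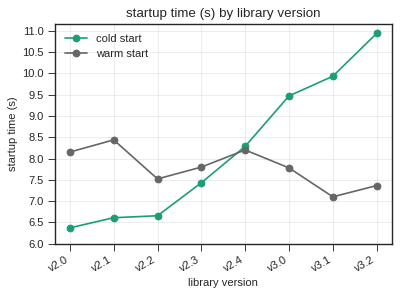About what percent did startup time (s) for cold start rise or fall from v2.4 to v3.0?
≈ +11.8%

v2.4 ≈ 8.5, v3.0 ≈ 9.5; (9.5 − 8.5) / 8.5 ≈ +11.8%.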